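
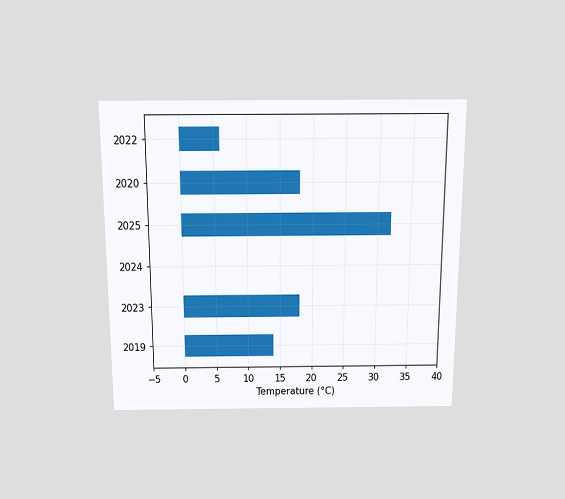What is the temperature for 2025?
32°C

The chart is viewed slightly from above. Reading along the chart's x-axis, the 2025 bar reaches 32°C.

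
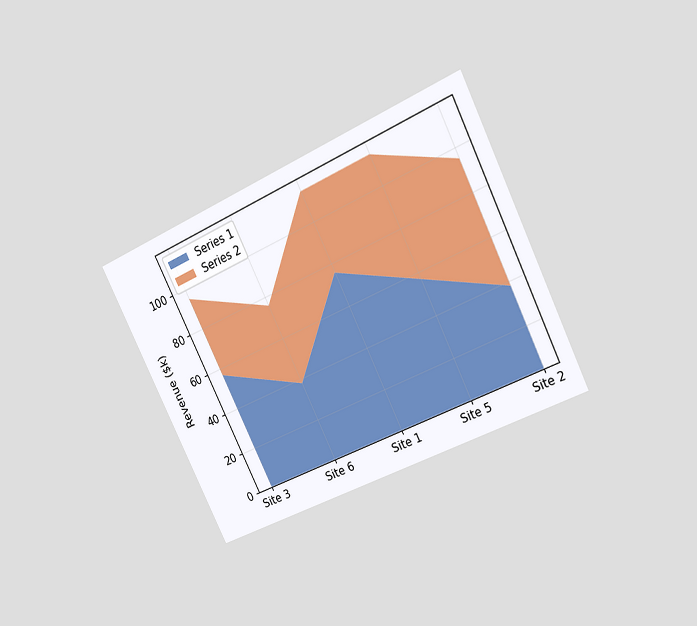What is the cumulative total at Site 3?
$95k

The chart is tilted about 26° counter-clockwise and viewed at a slight angle. The stacked total at Site 3 reaches $95k.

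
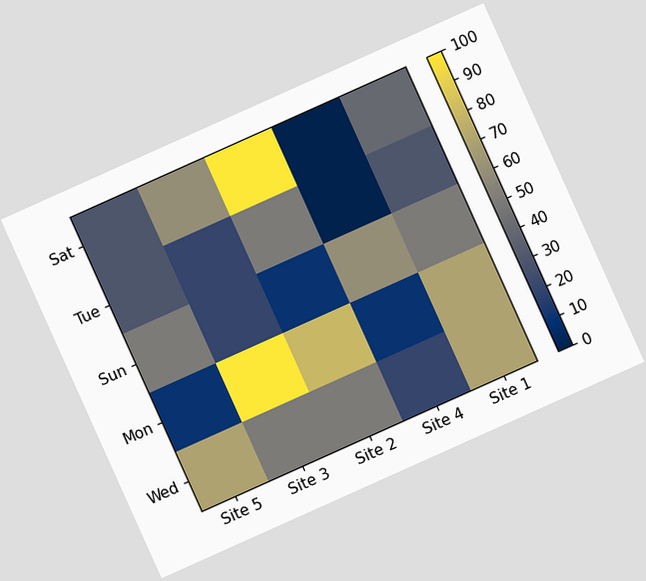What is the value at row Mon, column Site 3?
The chart is tilted about 24° counter-clockwise. Matching cell (Mon, Site 3) against the colorbar gives 100.

100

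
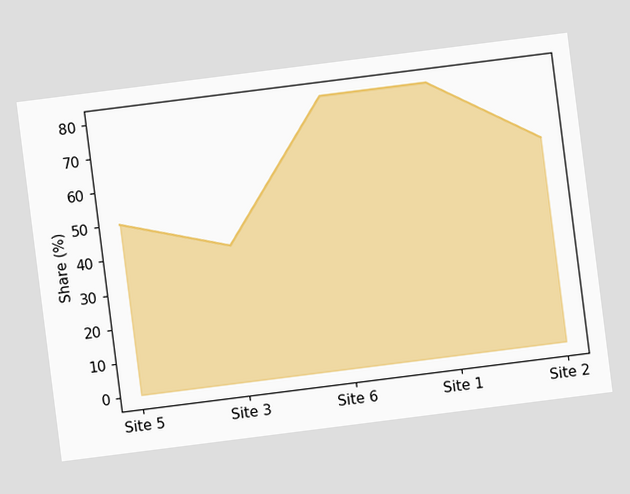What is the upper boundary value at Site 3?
The chart is tilted about 7° counter-clockwise. At Site 3 the upper boundary is at 40%.

40%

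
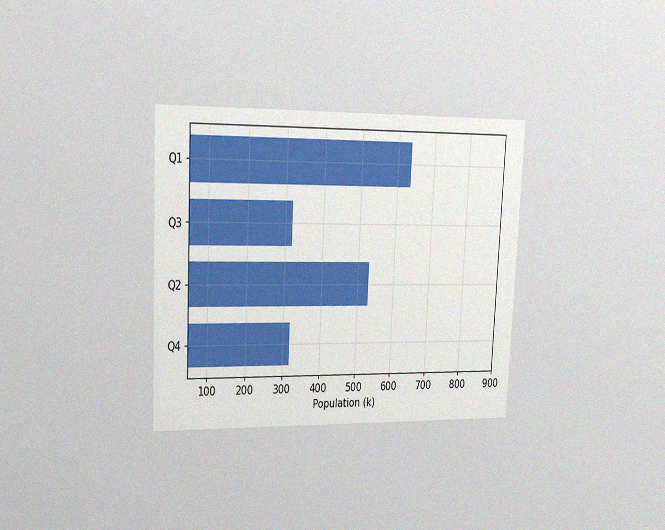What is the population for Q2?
530k

The chart is tilted about 3° clockwise and viewed slightly from the left, with some photo noise. Reading along the chart's x-axis, the Q2 bar reaches 530k.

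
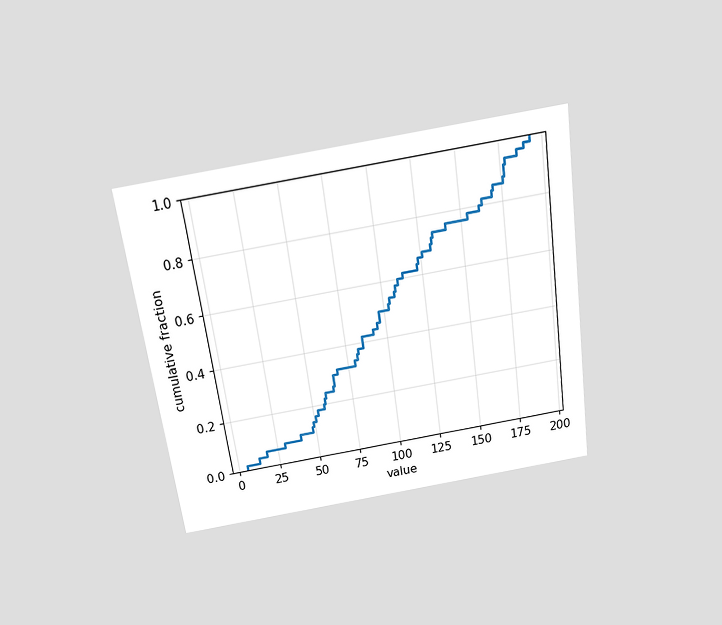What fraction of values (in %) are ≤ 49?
The chart is tilted about 8° counter-clockwise and viewed slightly from above. At x=49 the ECDF step is at 14%.

14%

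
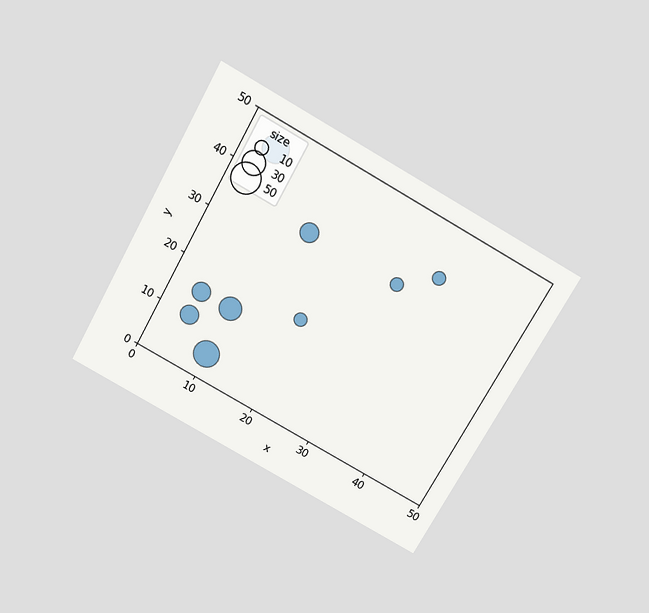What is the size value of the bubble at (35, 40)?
10

The chart is tilted about 29° clockwise and viewed slightly from above. Matching the bubble at (35, 40) against the size legend gives 10.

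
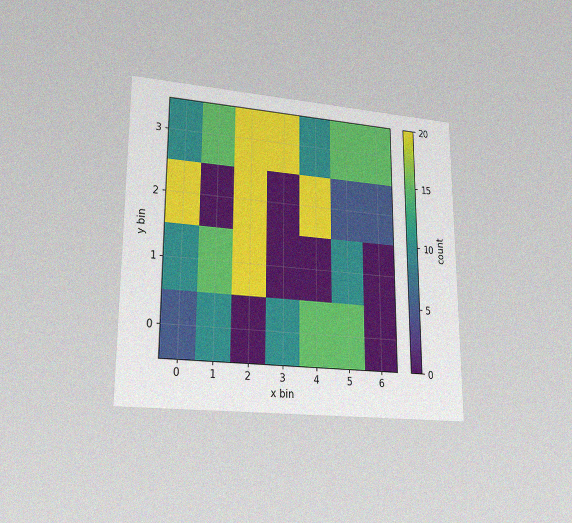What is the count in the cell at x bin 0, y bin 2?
The chart is viewed at a slight angle, with some photo noise. Matching the cell (0, 2) against the colorbar gives 20.

20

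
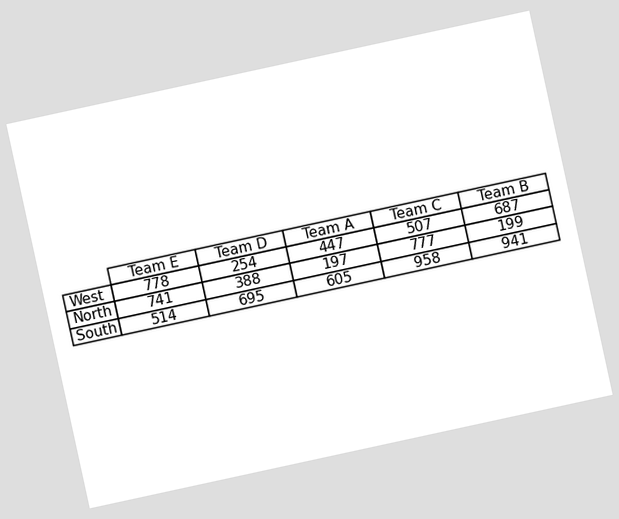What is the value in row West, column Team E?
The chart is tilted about 12° counter-clockwise. The (West, Team E) cell reads 778.

778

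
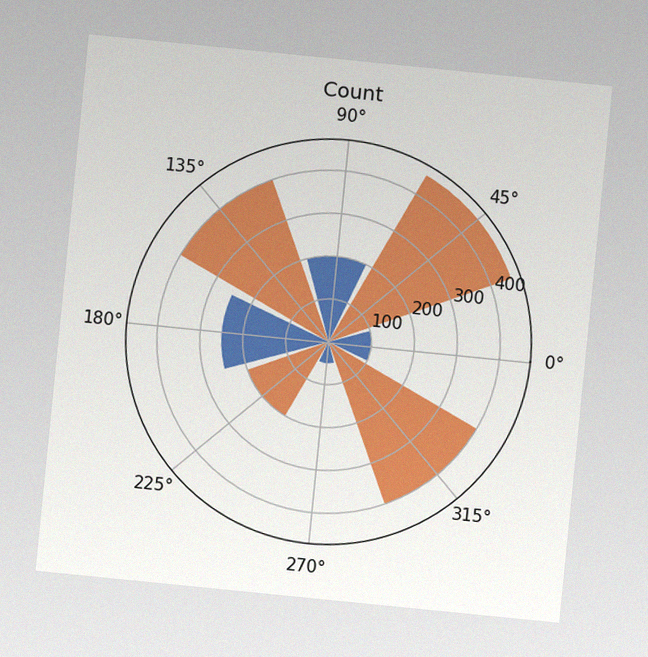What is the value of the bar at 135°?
400

The chart is tilted about 6° clockwise, with some photo noise. The bar at 135° reaches 400 on the radial axis.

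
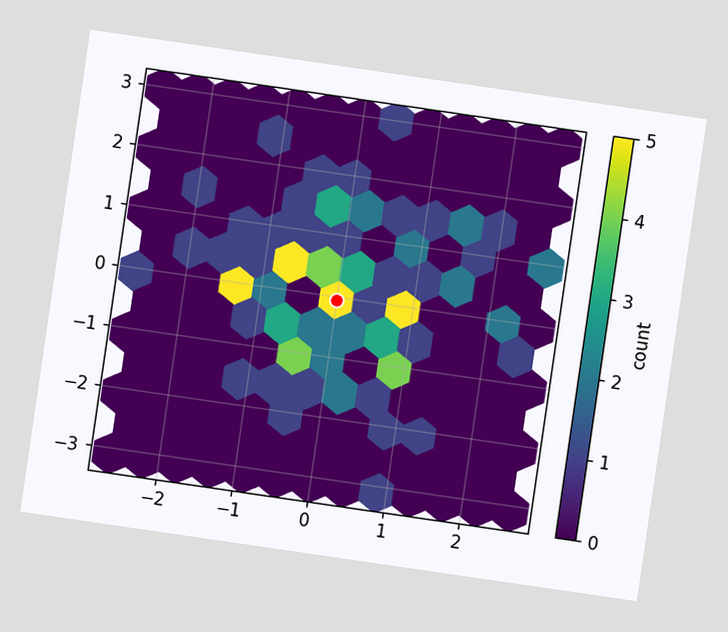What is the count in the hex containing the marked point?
The chart is tilted about 8° clockwise. The marked hex reads 5 on the colorbar.

5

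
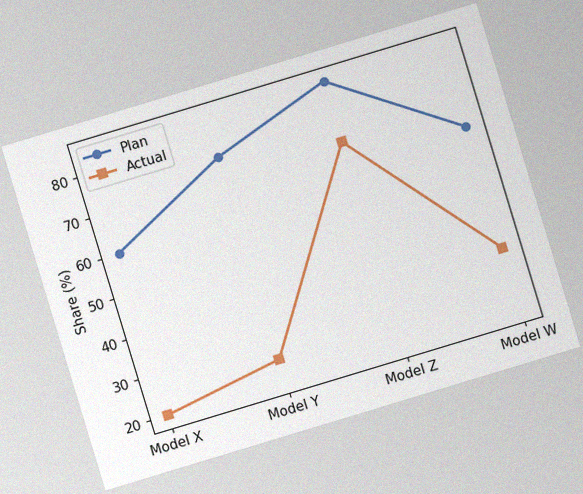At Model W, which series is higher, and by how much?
The chart is tilted about 17° counter-clockwise, with some photo noise. At Model W, Plan sits above the other line by 30%.

Plan, by 30%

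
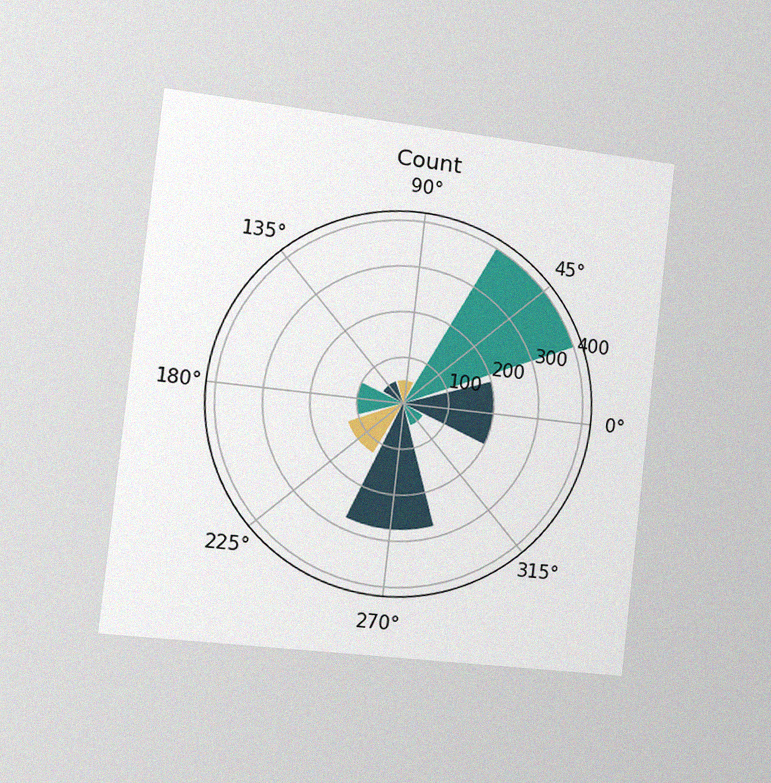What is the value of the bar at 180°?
The chart is tilted about 6° clockwise and viewed slightly from the left, with some photo noise. The bar at 180° reaches 100 on the radial axis.

100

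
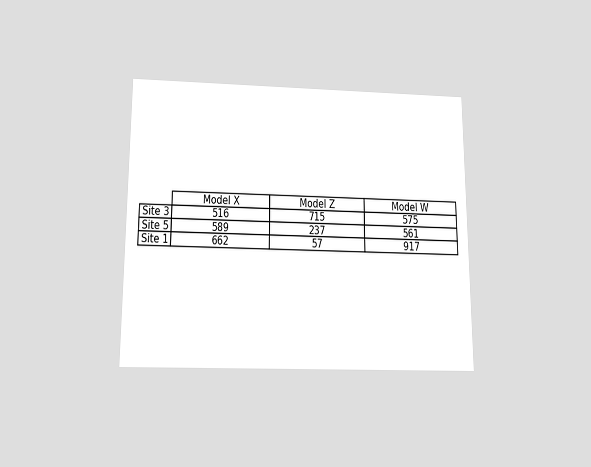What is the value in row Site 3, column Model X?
516

The chart is viewed slightly from below. The (Site 3, Model X) cell reads 516.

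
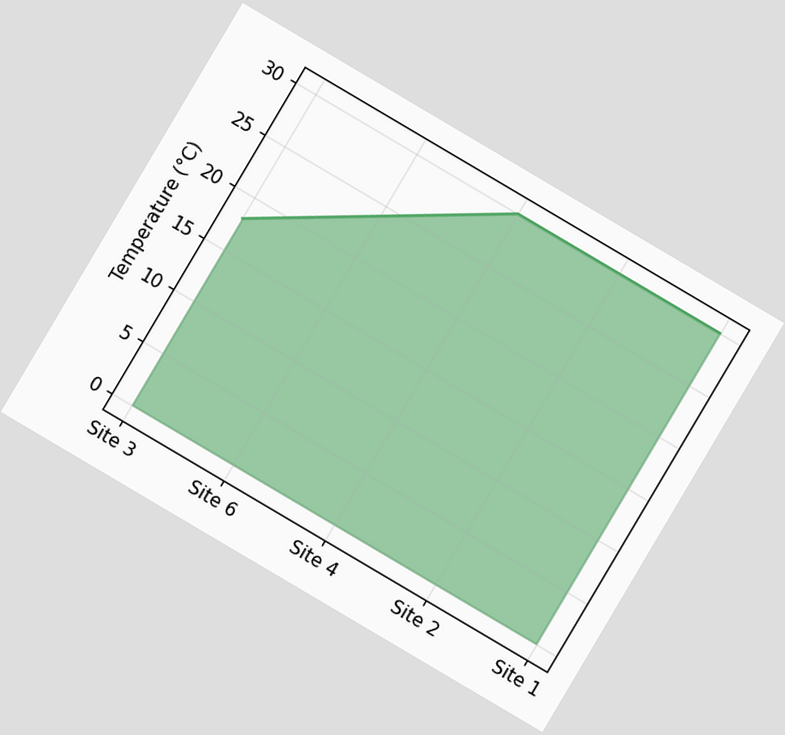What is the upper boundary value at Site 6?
The chart is tilted about 31° clockwise. At Site 6 the upper boundary is at 24°C.

24°C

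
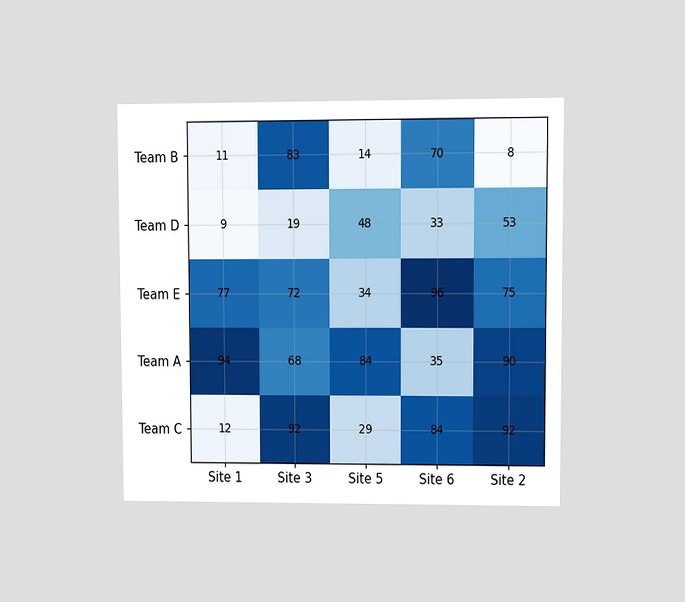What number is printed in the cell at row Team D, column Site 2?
The chart is viewed at a slight angle. The (Team D, Site 2) cell reads 53.

53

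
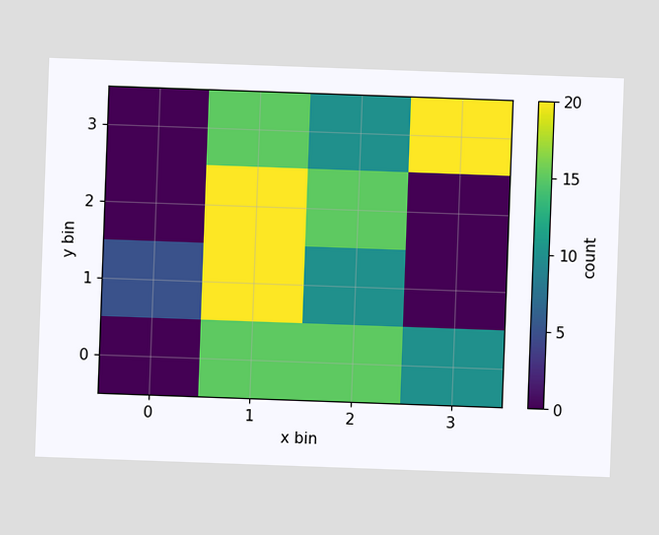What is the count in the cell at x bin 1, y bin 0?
The chart is tilted about 2° clockwise. Matching the cell (1, 0) against the colorbar gives 15.

15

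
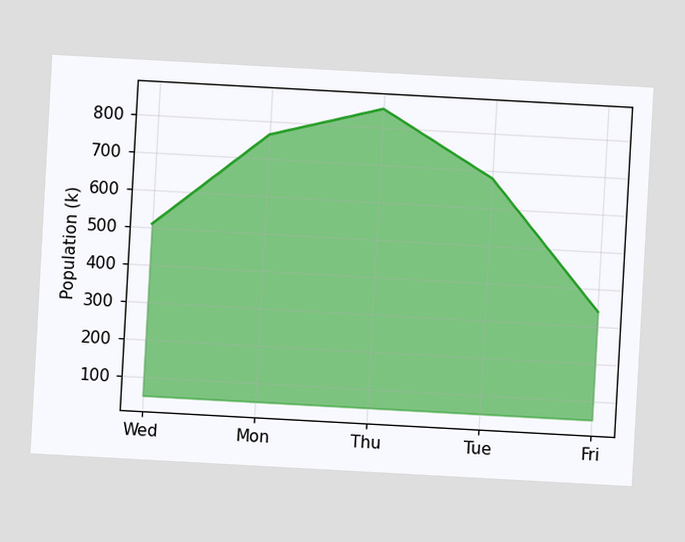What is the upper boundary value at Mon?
765k

The chart is tilted about 3° clockwise. At Mon the upper boundary is at 765k.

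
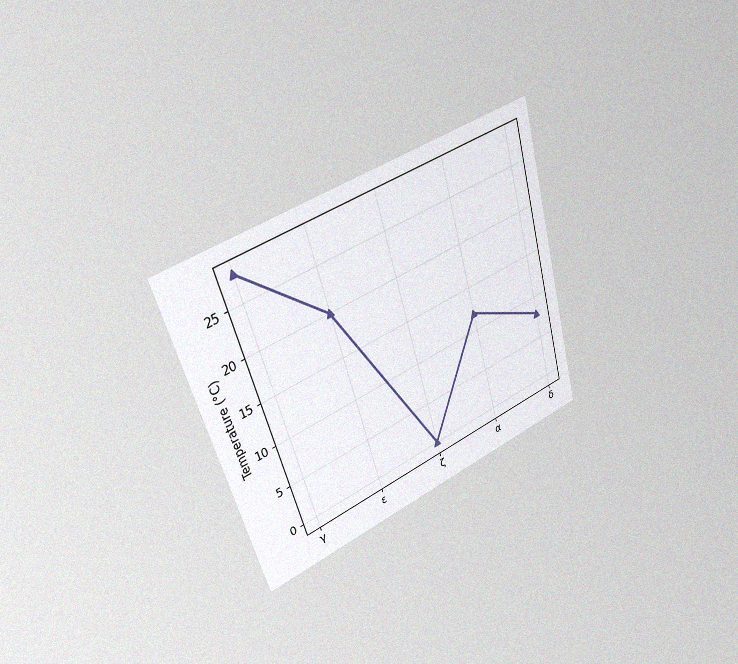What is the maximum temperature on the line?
28°C

The chart is tilted about 16° counter-clockwise and viewed slightly from the left, with some photo noise. The highest point is at γ, and reading across to the y-axis gives 28°C.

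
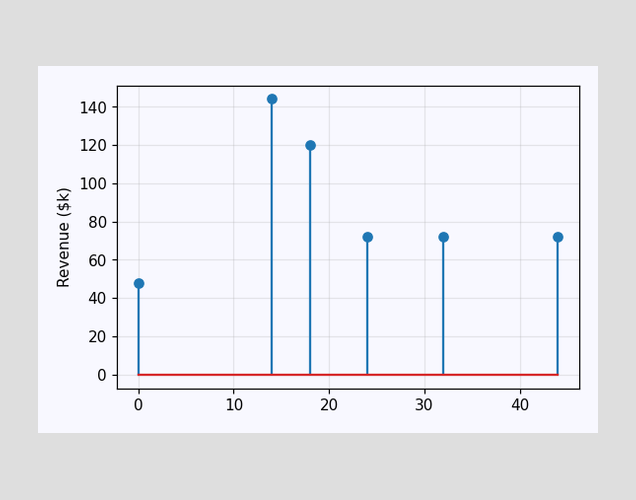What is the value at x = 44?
$72k

The stem at x=44 reaches $72k.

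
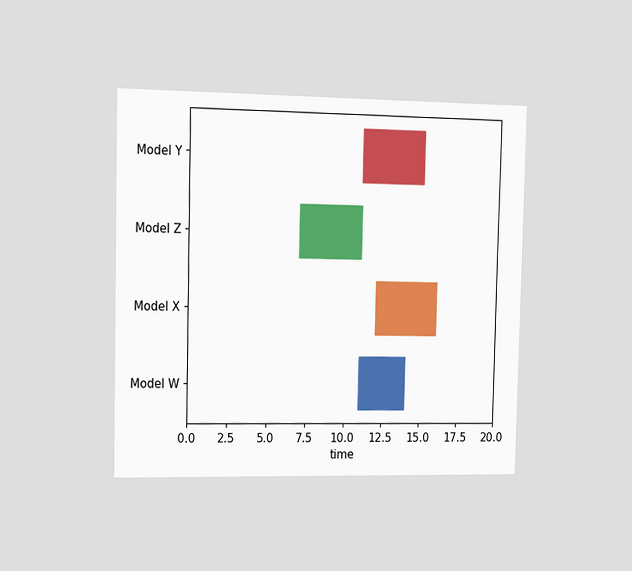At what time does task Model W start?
The chart is viewed slightly from the left. The Model W bar begins at t=11.

11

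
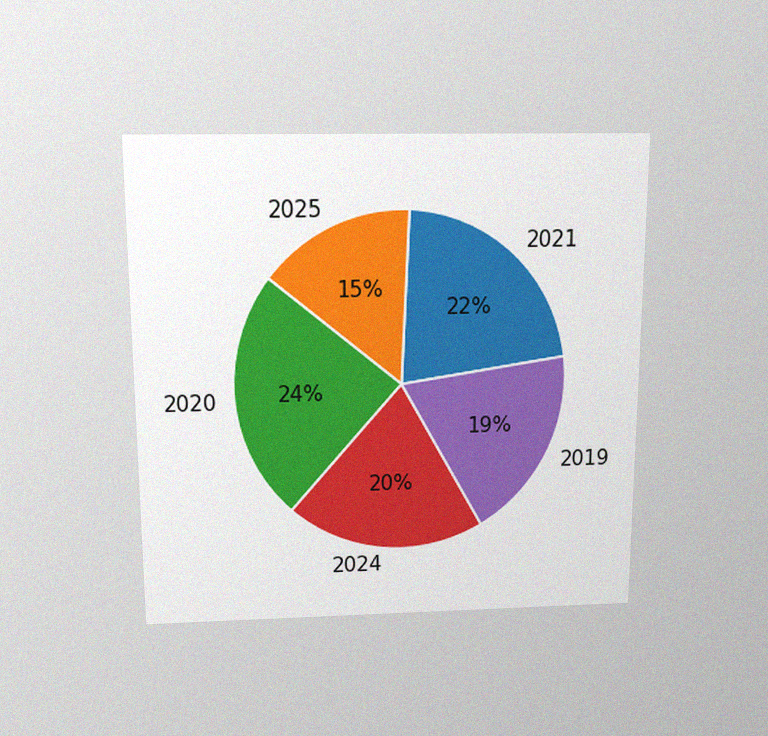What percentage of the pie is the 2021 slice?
22%

The chart is viewed slightly from above, with some photo noise. The 2021 slice takes up 22% of the pie.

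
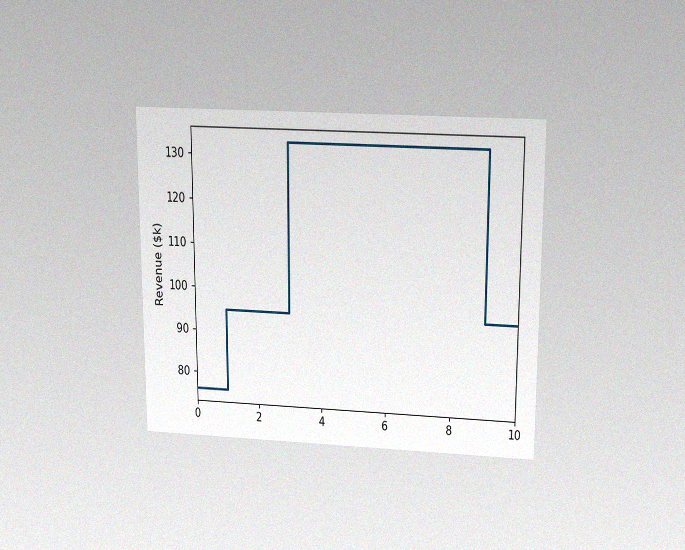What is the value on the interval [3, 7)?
The chart is viewed slightly from above, with some photo noise. On [3, 7) the step sits at $133k.

$133k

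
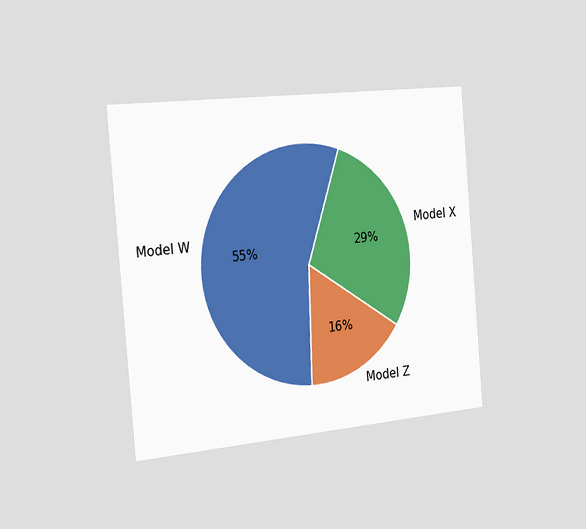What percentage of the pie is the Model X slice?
29%

The chart is tilted about 5° counter-clockwise and viewed slightly from the left. The Model X slice takes up 29% of the pie.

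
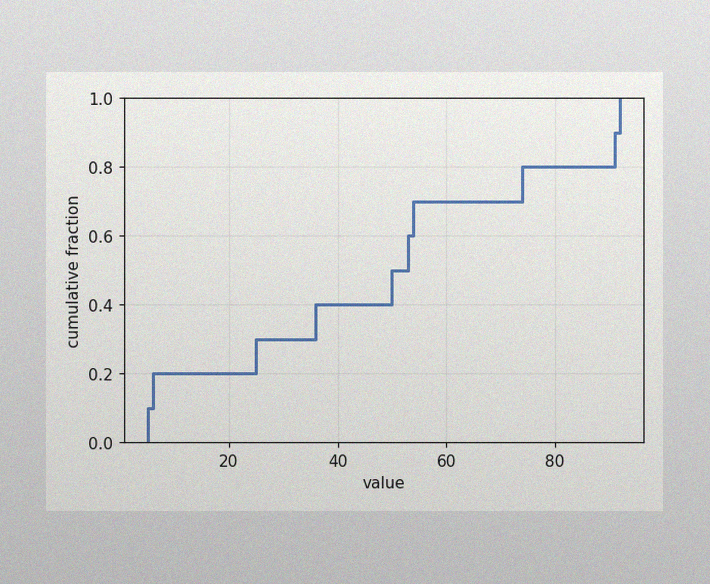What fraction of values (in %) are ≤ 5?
10%

The image has some photo noise and uneven lighting. At x=5 the ECDF step is at 10%.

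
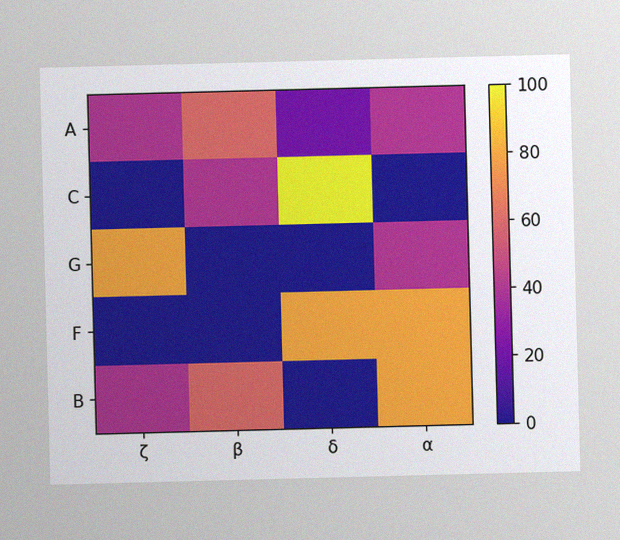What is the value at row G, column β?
The image has some photo noise and uneven lighting. Matching cell (G, β) against the colorbar gives 0.

0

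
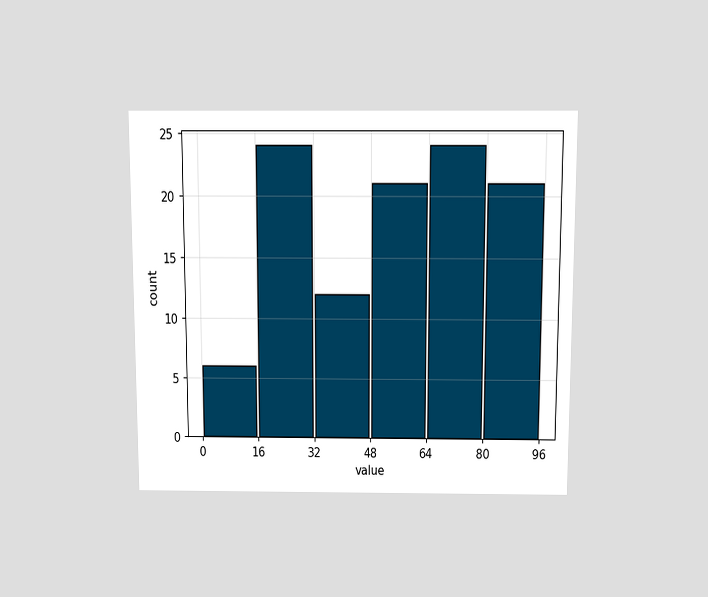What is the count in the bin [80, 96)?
The chart is viewed slightly from above. The [80, 96) bin has height 21.

21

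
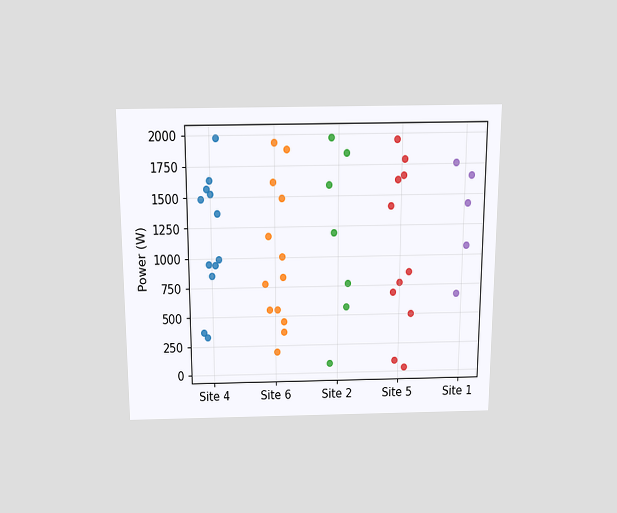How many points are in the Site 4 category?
The chart is viewed slightly from above. Counting the markers in the Site 4 column gives 12.

12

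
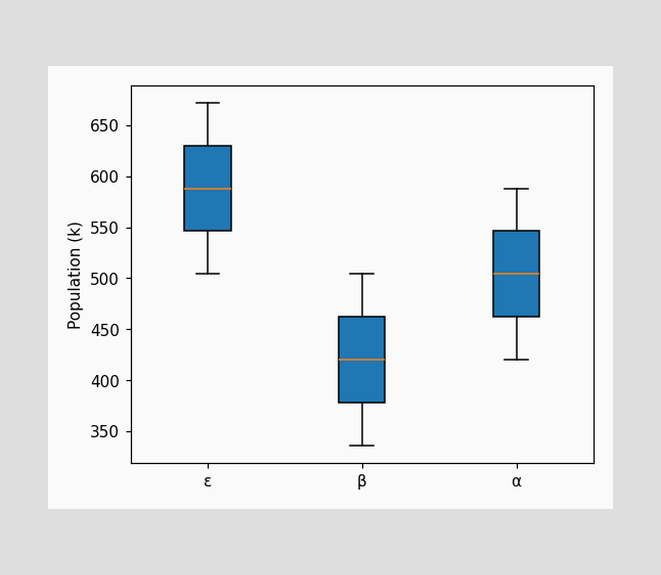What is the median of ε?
588k

The median line in the ε box sits at 588k.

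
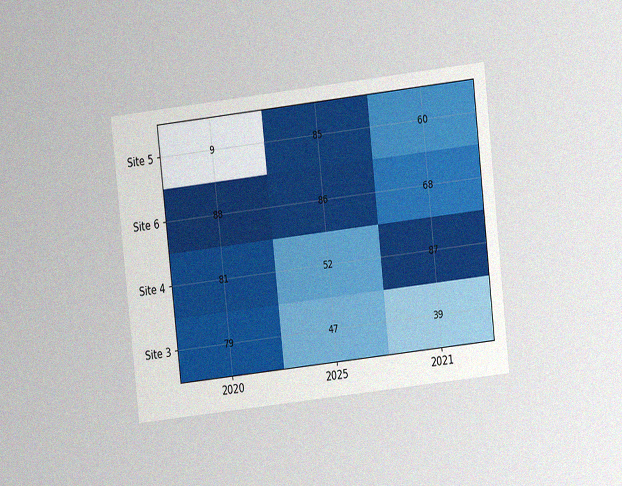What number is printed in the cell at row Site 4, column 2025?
The chart is tilted about 6° counter-clockwise and viewed at a slight angle, with some photo noise. The (Site 4, 2025) cell reads 52.

52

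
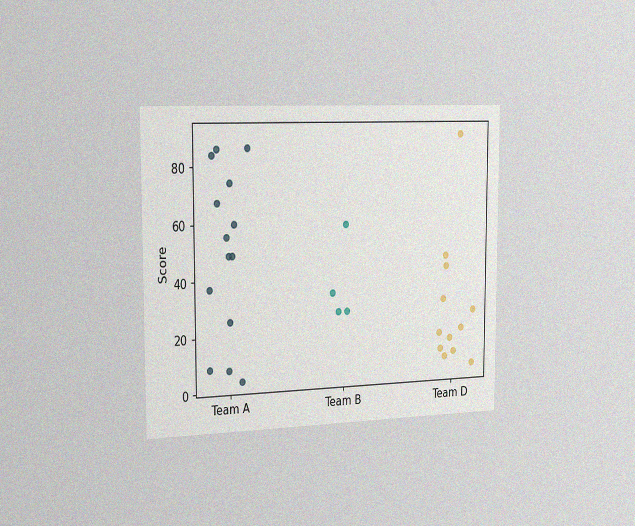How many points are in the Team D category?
12

The chart is viewed slightly from the left, with some photo noise. Counting the markers in the Team D column gives 12.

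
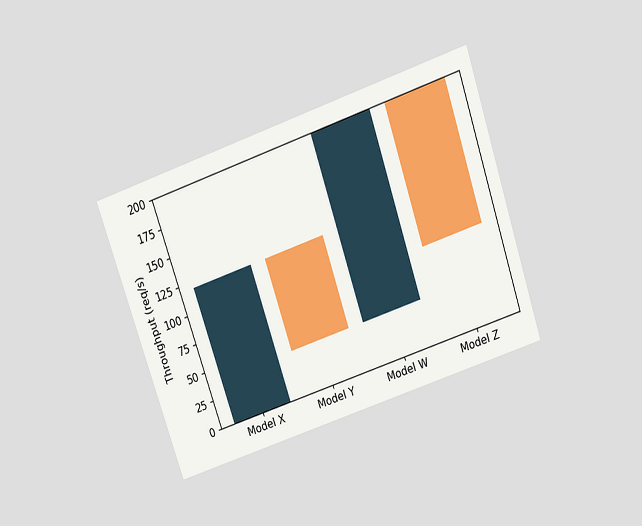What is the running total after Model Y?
40req/s

The chart is tilted about 19° counter-clockwise and viewed slightly from above. After Model Y the running total reaches 40req/s.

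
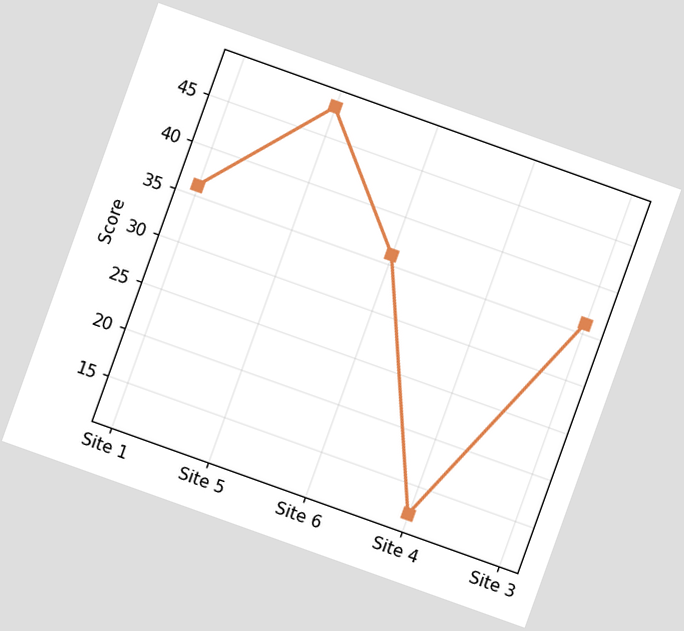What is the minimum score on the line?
12

The chart is tilted about 20° clockwise. The lowest point is at Site 4, and reading across to the y-axis gives 12.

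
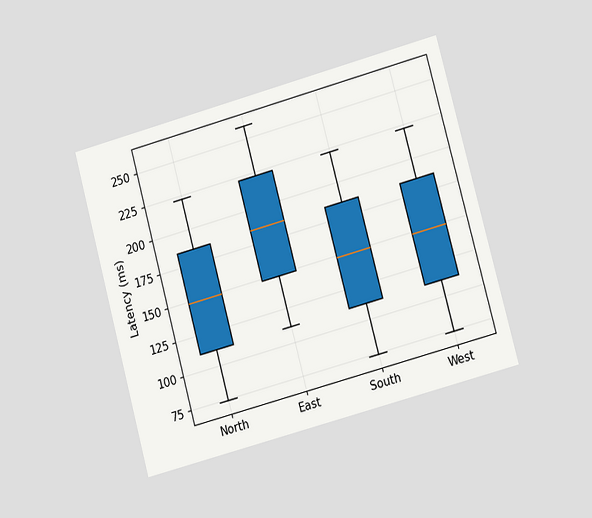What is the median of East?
The chart is tilted about 15° counter-clockwise and viewed at a slight angle. The median line in the East box sits at 185ms.

185ms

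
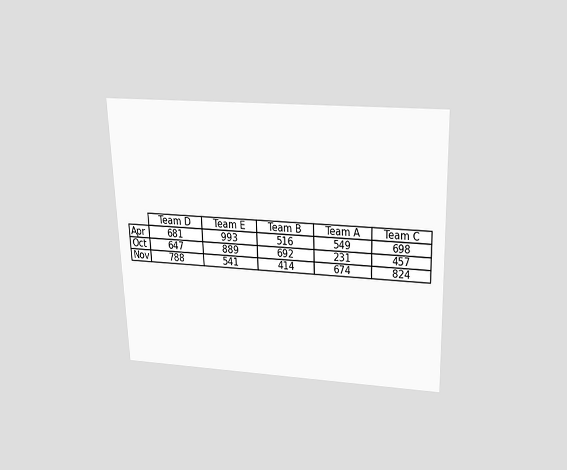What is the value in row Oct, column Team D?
The chart is tilted about 2° counter-clockwise and viewed slightly from above. The (Oct, Team D) cell reads 647.

647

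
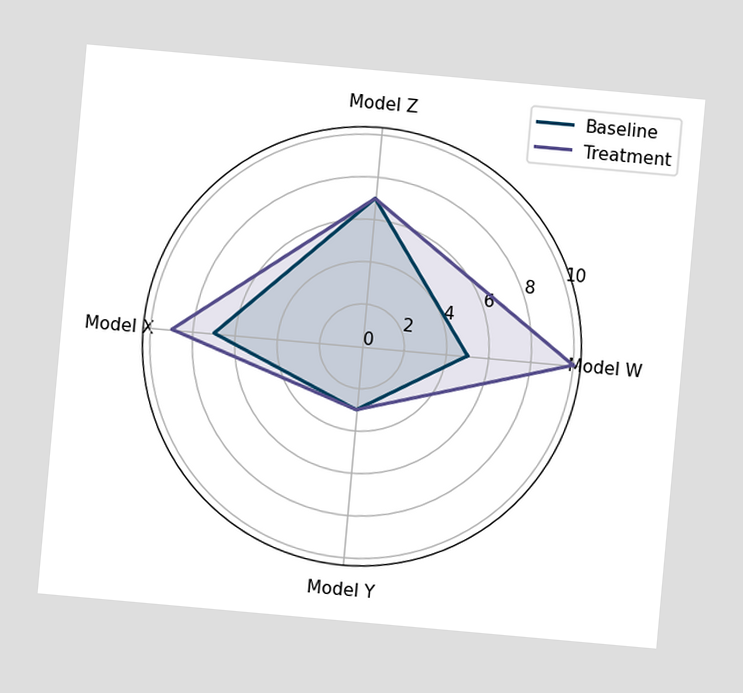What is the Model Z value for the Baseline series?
The chart is tilted about 5° clockwise. On the Model Z axis, Baseline reaches 7.

7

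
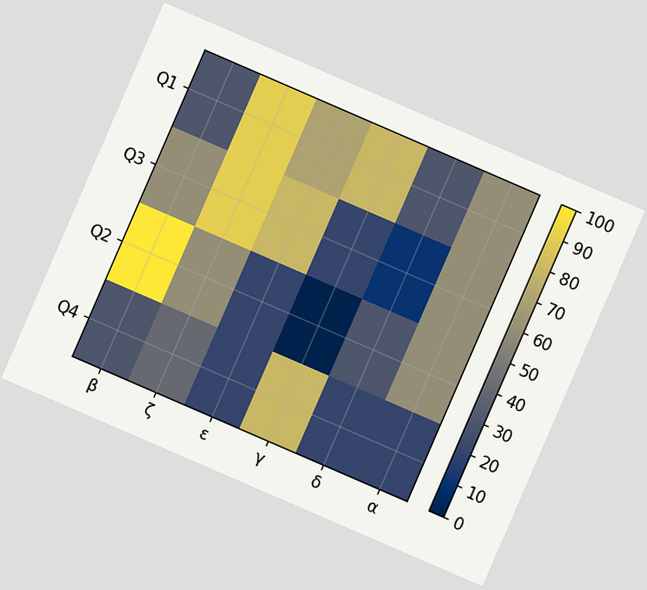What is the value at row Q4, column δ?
The chart is tilted about 23° clockwise. Matching cell (Q4, δ) against the colorbar gives 20.

20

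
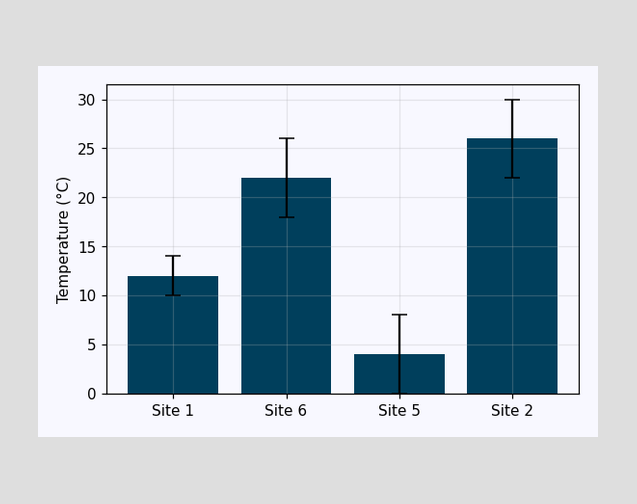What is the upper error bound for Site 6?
26°C

The Site 6 bar's upper whisker reaches 26°C.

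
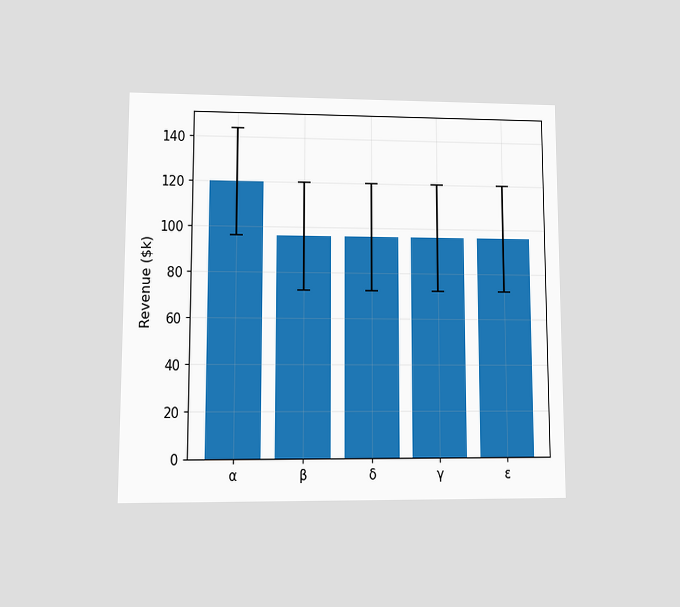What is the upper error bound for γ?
The chart is viewed at a slight angle. The γ bar's upper whisker reaches $120k.

$120k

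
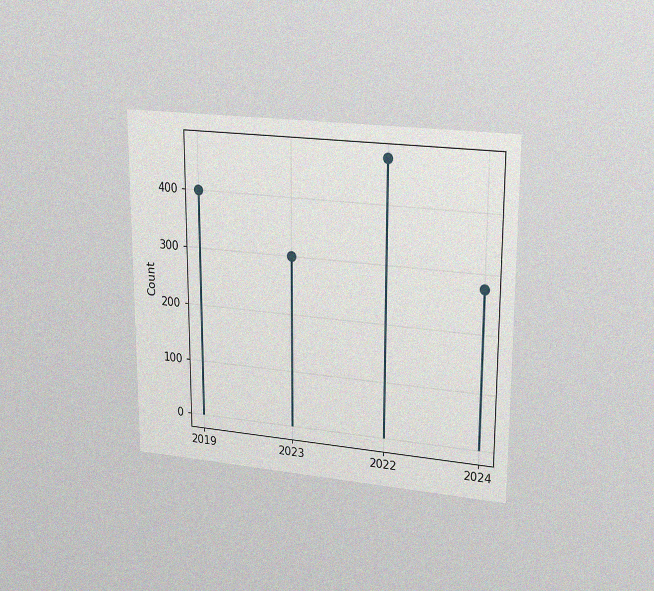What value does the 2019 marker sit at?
The chart is viewed at a slight angle, with some photo noise. The 2019 marker sits at 400.

400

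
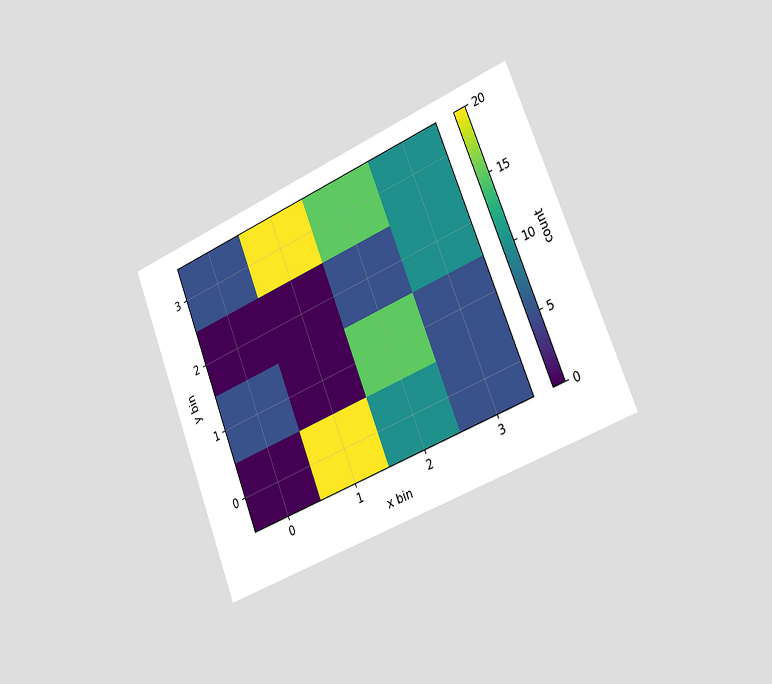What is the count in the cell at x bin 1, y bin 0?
20

The chart is tilted about 21° counter-clockwise and viewed slightly from the right. Matching the cell (1, 0) against the colorbar gives 20.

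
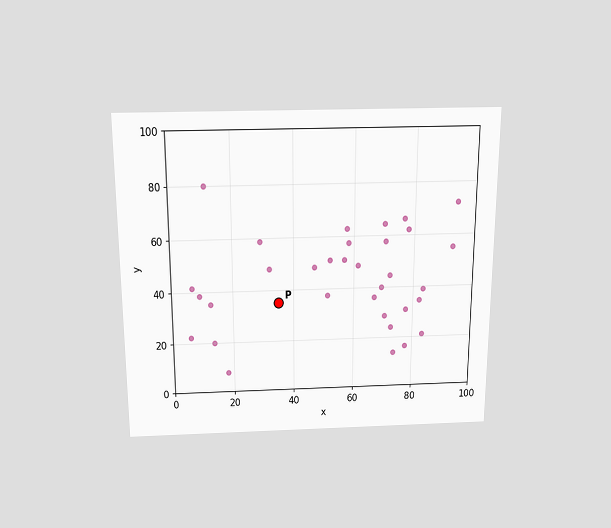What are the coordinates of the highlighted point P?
The chart is viewed slightly from above. Following the gridlines from P to each axis, P sits at (35, 35).

(35, 35)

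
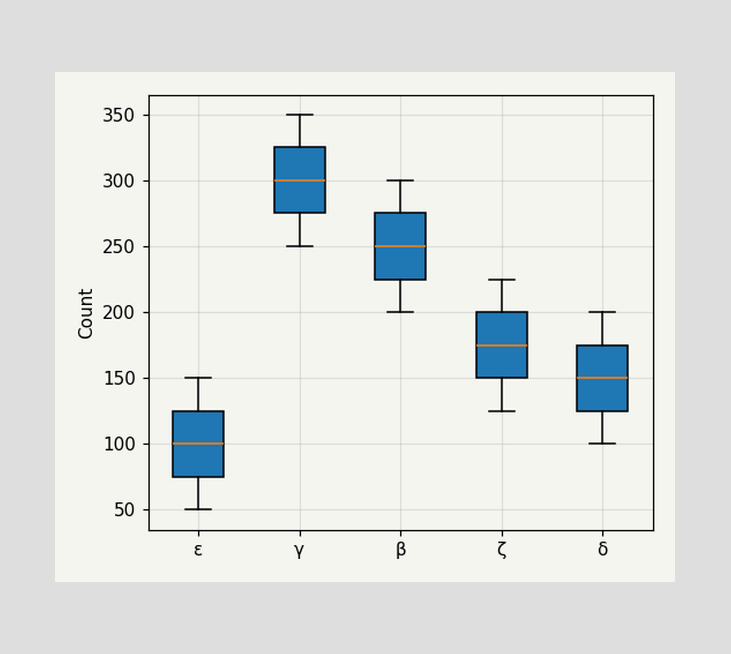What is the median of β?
250

The median line in the β box sits at 250.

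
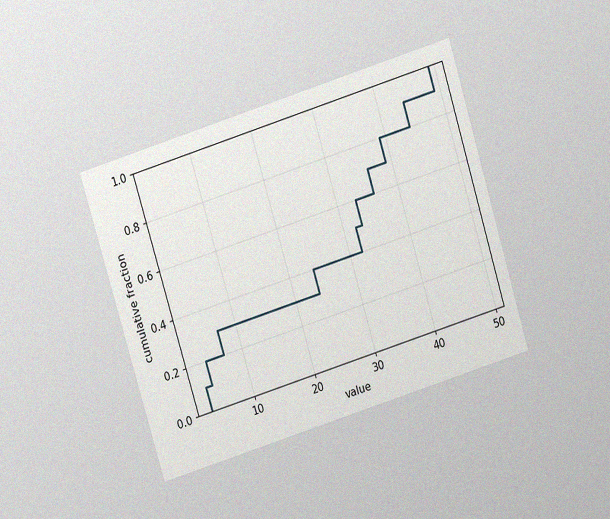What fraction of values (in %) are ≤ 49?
100%

The chart is tilted about 17° counter-clockwise and viewed slightly from above, with some photo noise. At x=49 the ECDF step is at 100%.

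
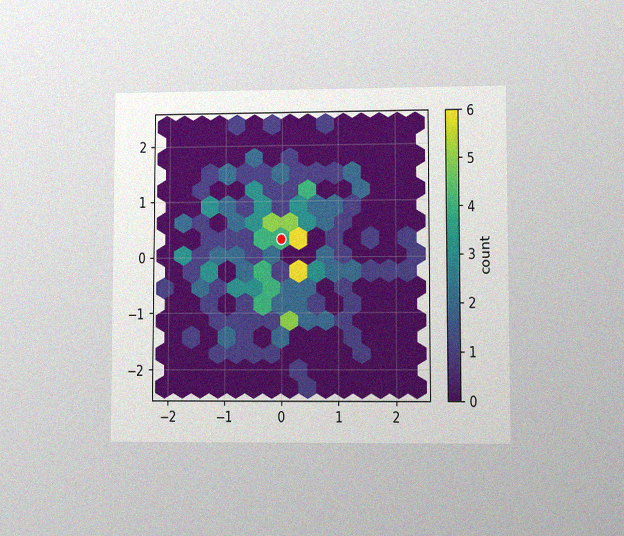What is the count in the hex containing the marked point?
4

The chart is viewed at a slight angle, with some photo noise. The marked hex reads 4 on the colorbar.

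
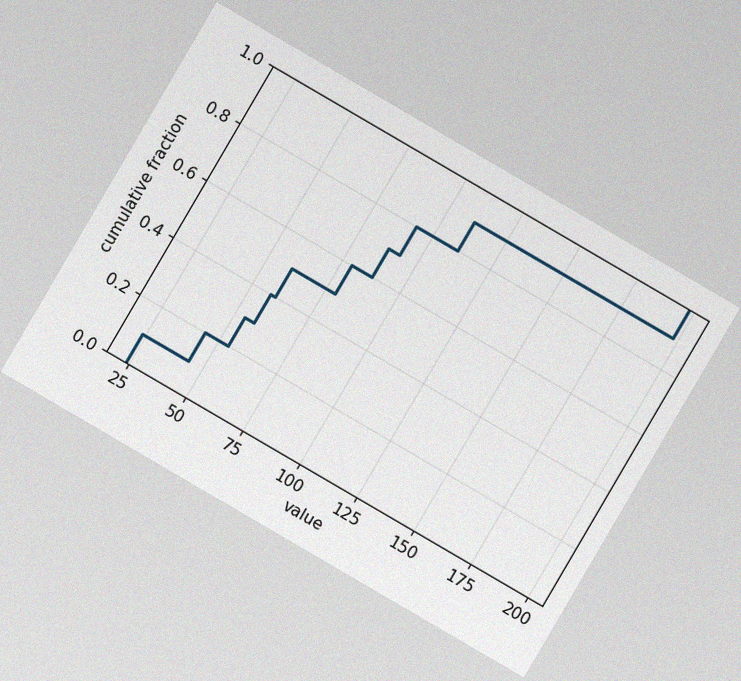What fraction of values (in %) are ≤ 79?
60%

The chart is tilted about 30° clockwise, with some photo noise. At x=79 the ECDF step is at 60%.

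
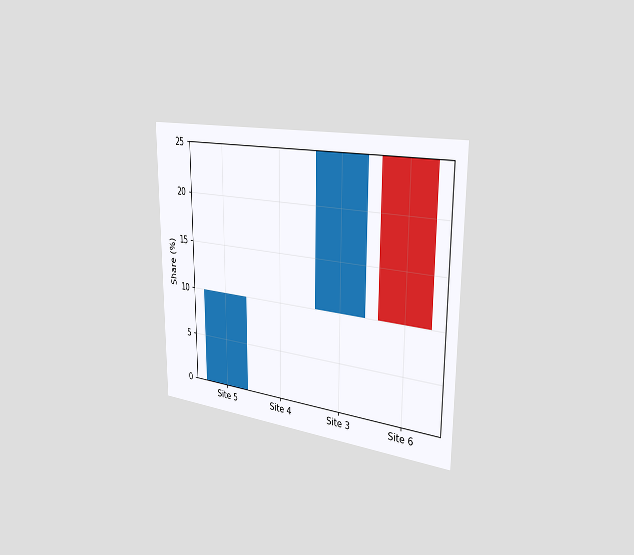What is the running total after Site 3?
25%

The chart is viewed slightly from the right. After Site 3 the running total reaches 25%.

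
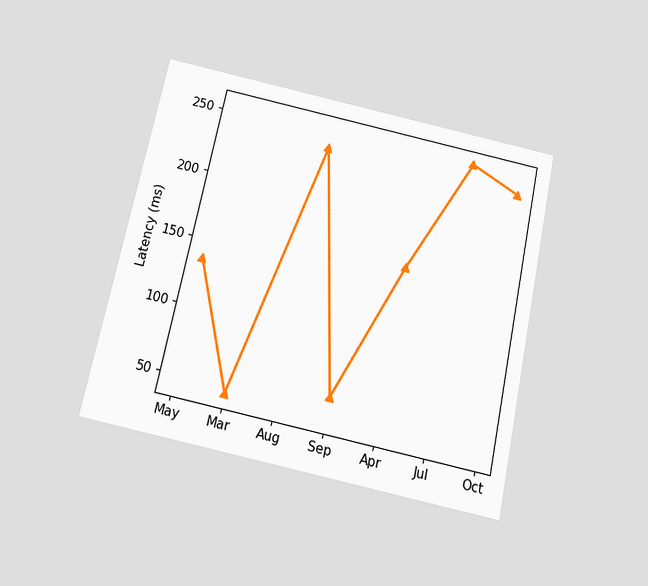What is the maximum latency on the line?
255ms

The chart is tilted about 12° clockwise and viewed slightly from below. The highest point is at Jul, and reading across to the y-axis gives 255ms.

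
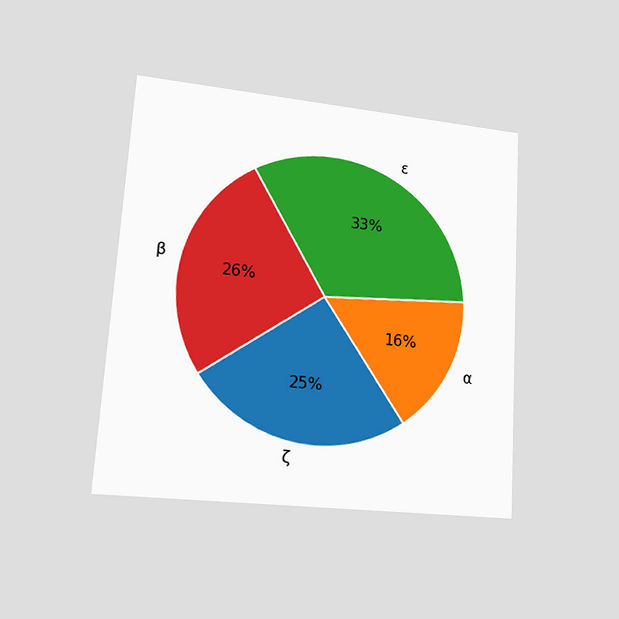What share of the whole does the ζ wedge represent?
The chart is tilted about 4° clockwise and viewed at a slight angle. The ζ slice takes up 25% of the pie.

25%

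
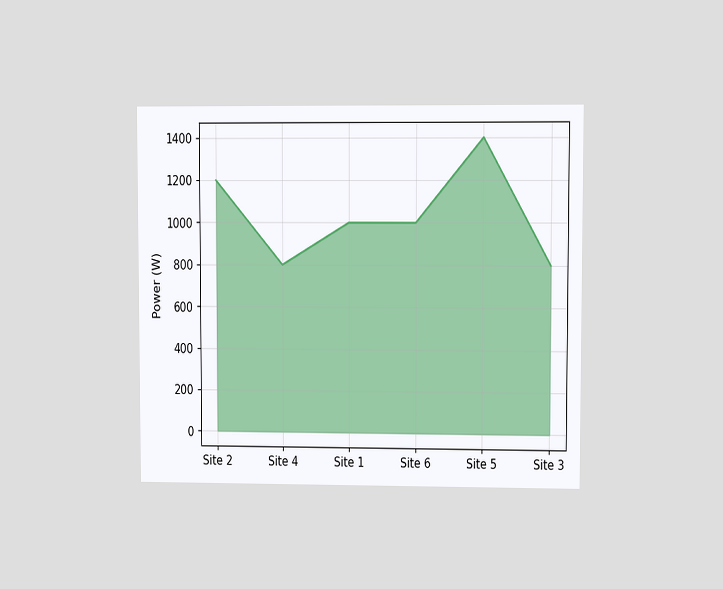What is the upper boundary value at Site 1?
1000W

The chart is viewed at a slight angle. At Site 1 the upper boundary is at 1000W.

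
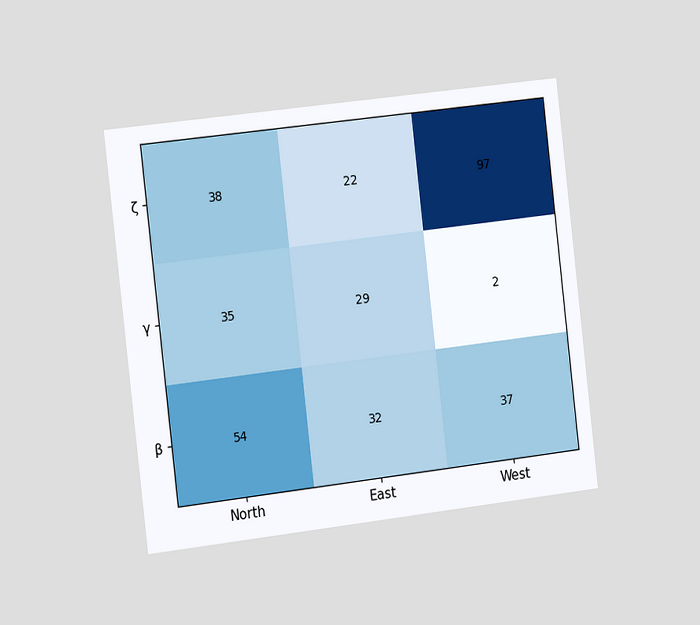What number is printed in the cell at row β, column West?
The chart is tilted about 7° counter-clockwise and viewed slightly from the left. The (β, West) cell reads 37.

37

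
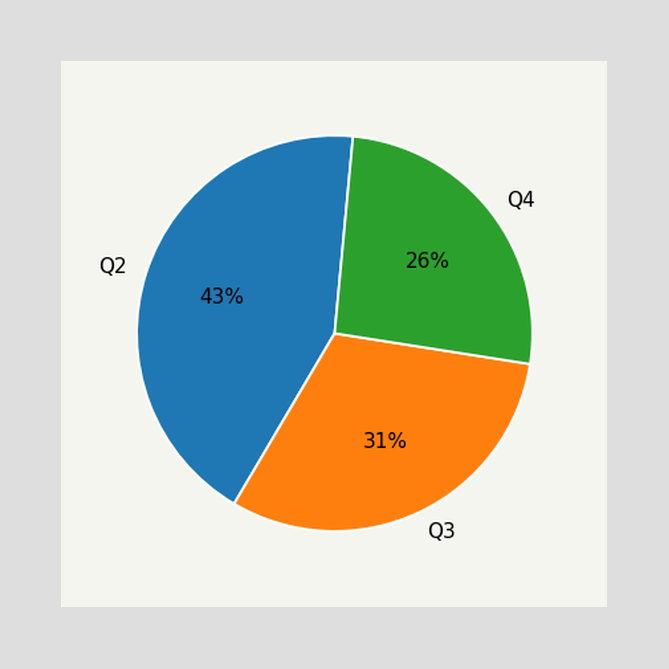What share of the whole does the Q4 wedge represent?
26%

The Q4 slice takes up 26% of the pie.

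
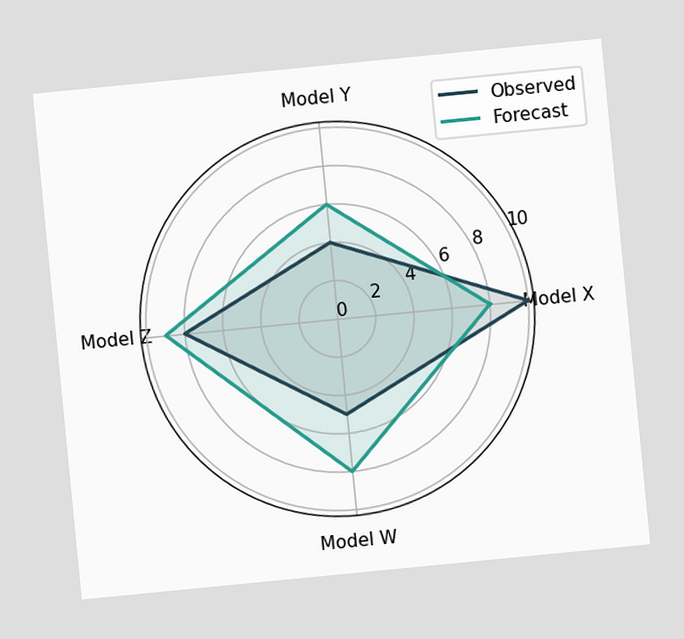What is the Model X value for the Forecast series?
8

The chart is tilted about 6° counter-clockwise. On the Model X axis, Forecast reaches 8.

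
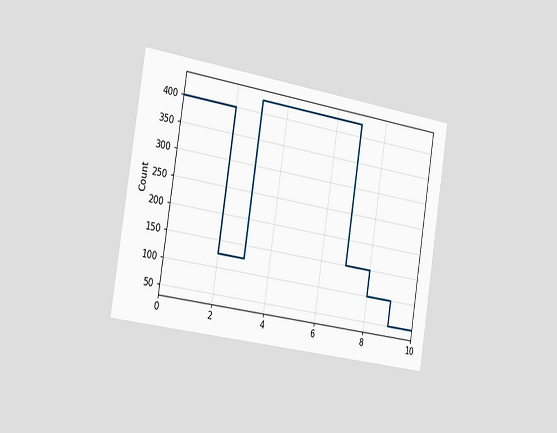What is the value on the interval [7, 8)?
150

The chart is tilted about 9° clockwise and viewed slightly from the left. On [7, 8) the step sits at 150.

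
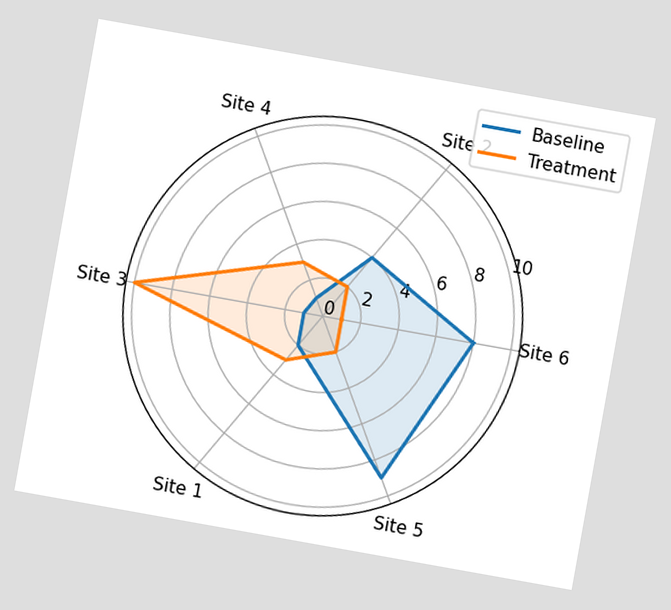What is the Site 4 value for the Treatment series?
The chart is tilted about 10° clockwise. On the Site 4 axis, Treatment reaches 3.

3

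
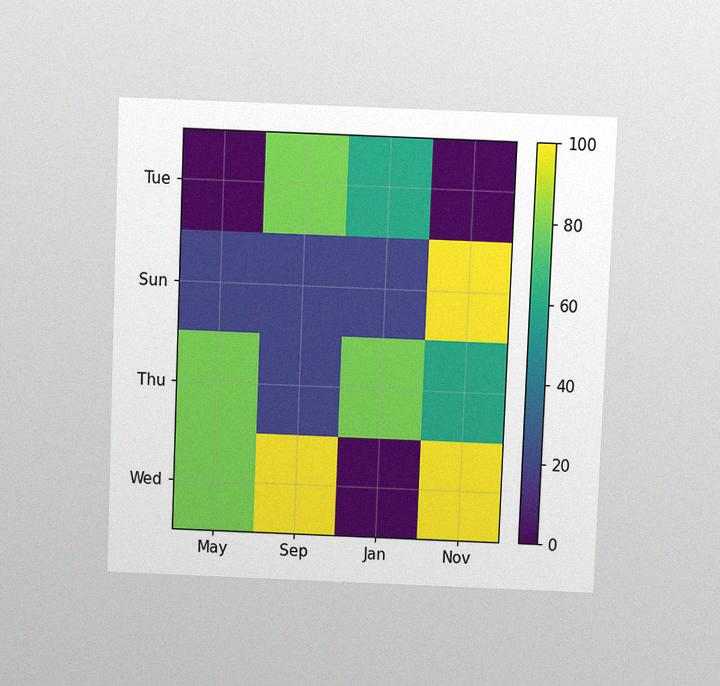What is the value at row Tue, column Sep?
80

The chart is tilted about 2° clockwise and viewed at a slight angle, with some photo noise. Matching cell (Tue, Sep) against the colorbar gives 80.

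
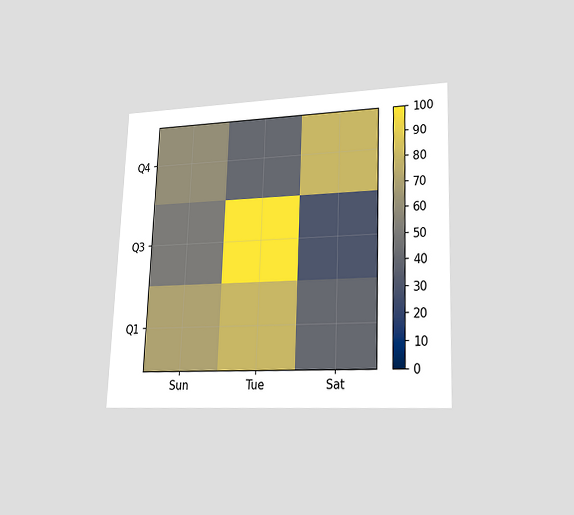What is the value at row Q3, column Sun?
The chart is tilted about 2° clockwise and viewed at a slight angle. Matching cell (Q3, Sun) against the colorbar gives 50.

50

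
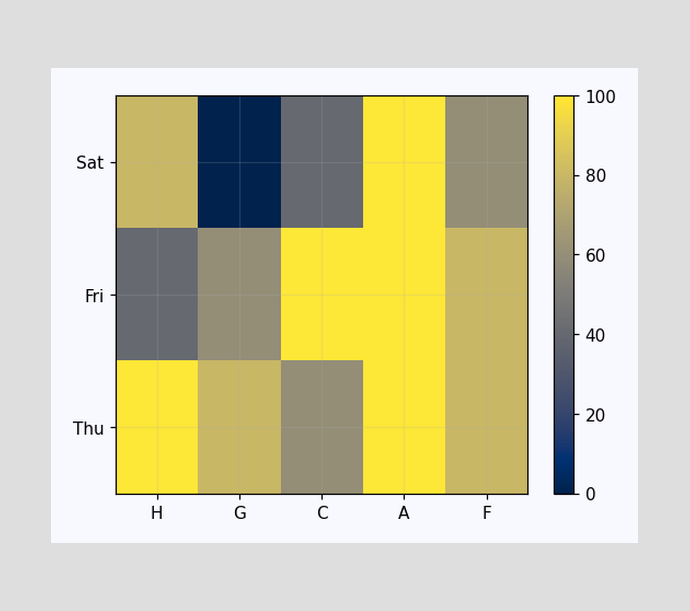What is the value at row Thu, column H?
Matching cell (Thu, H) against the colorbar gives 100.

100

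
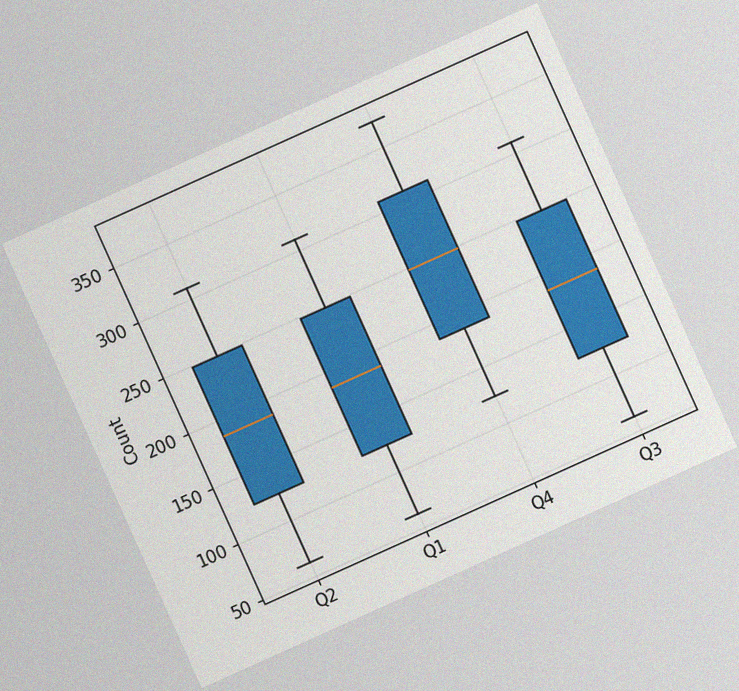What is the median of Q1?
The chart is tilted about 24° counter-clockwise, with some photo noise. The median line in the Q1 box sits at 186.

186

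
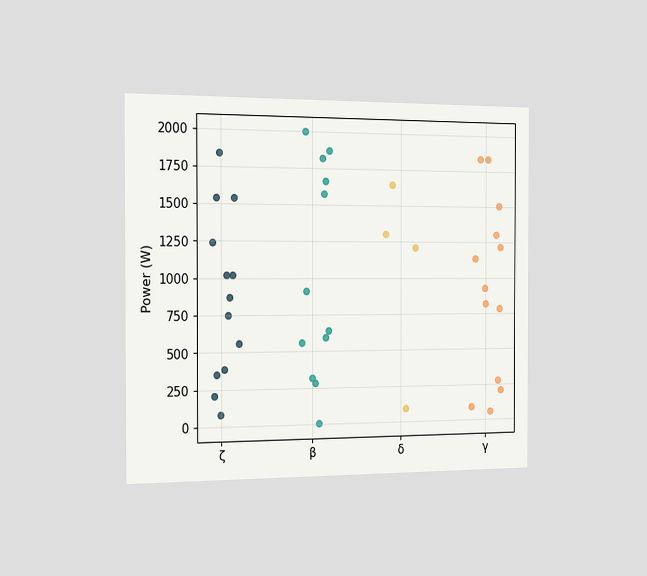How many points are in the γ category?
The chart is viewed slightly from the left. Counting the markers in the γ column gives 13.

13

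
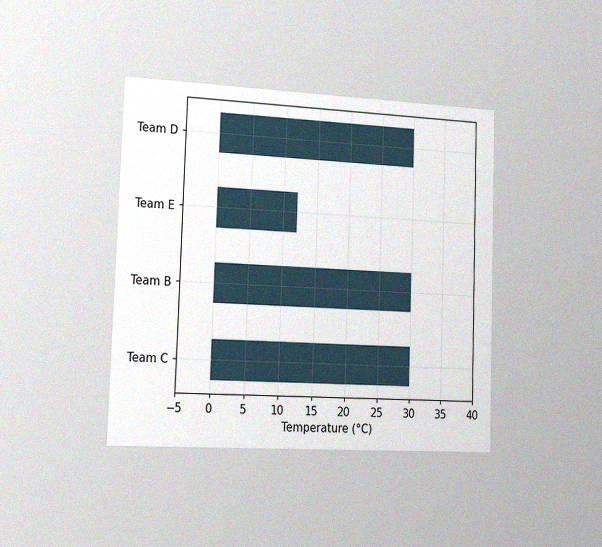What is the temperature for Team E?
The chart is viewed slightly from the left, with some photo noise. Reading along the chart's x-axis, the Team E bar reaches 12°C.

12°C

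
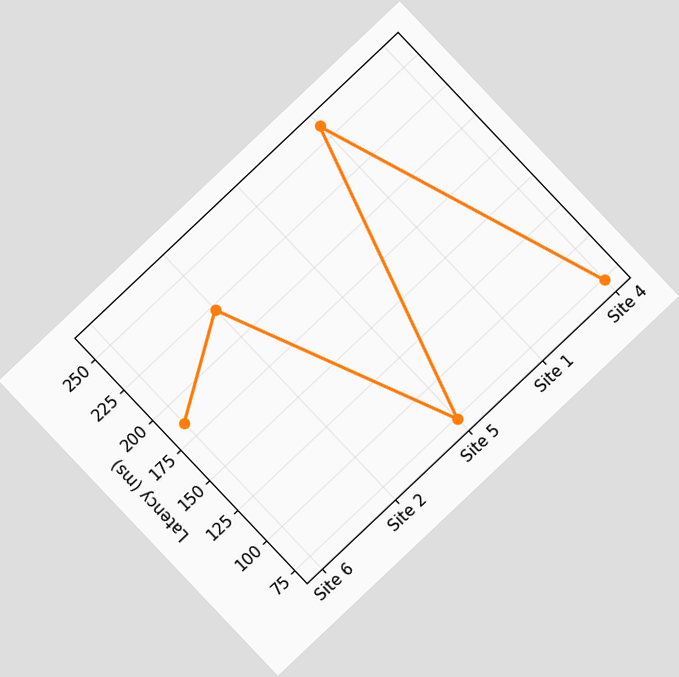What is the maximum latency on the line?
The chart is tilted about 43° counter-clockwise. The highest point is at Site 1, and reading across to the y-axis gives 259ms.

259ms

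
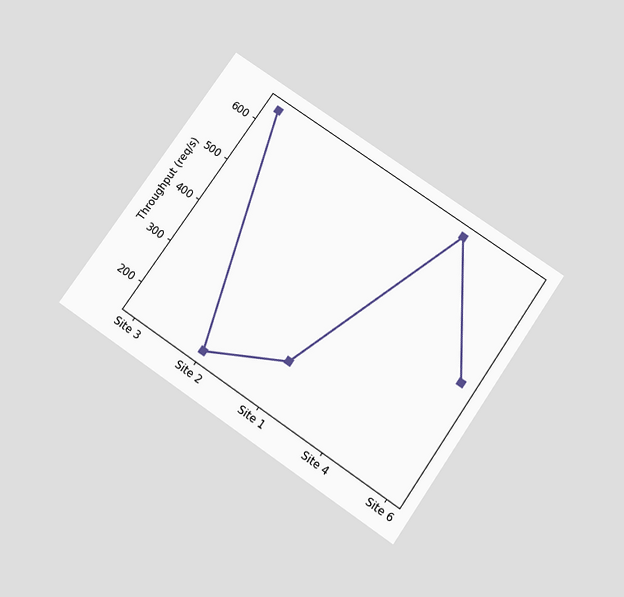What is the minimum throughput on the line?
The chart is tilted about 35° clockwise and viewed slightly from below. The lowest point is at Site 2, and reading across to the y-axis gives 160req/s.

160req/s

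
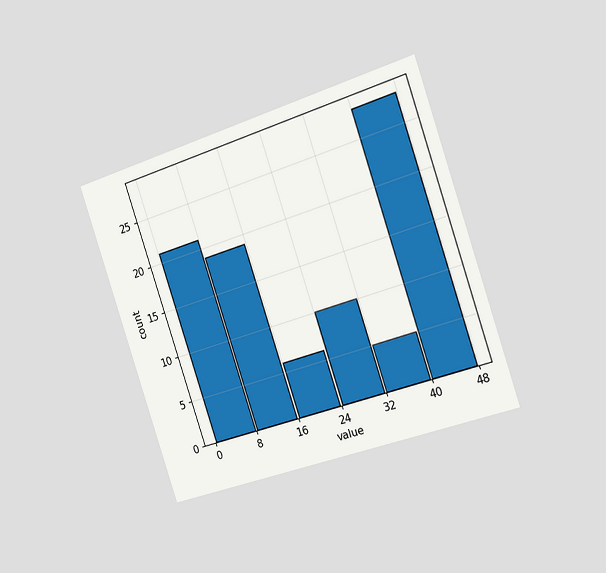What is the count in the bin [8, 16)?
The chart is tilted about 19° counter-clockwise and viewed slightly from the right. The [8, 16) bin has height 19.

19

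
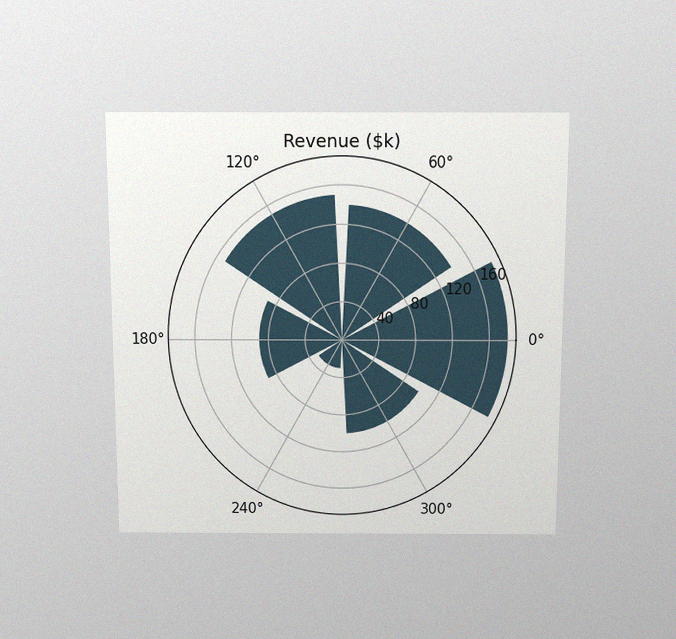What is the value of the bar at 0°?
The chart is viewed slightly from above, with some photo noise. The bar at 0° reaches $180k on the radial axis.

$180k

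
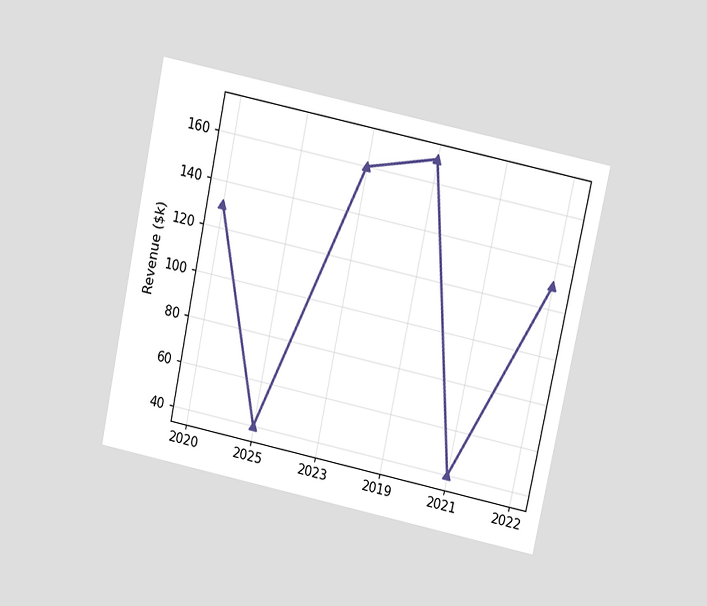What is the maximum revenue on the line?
The chart is tilted about 12° clockwise and viewed slightly from above. The highest point is at 2019, and reading across to the y-axis gives $170k.

$170k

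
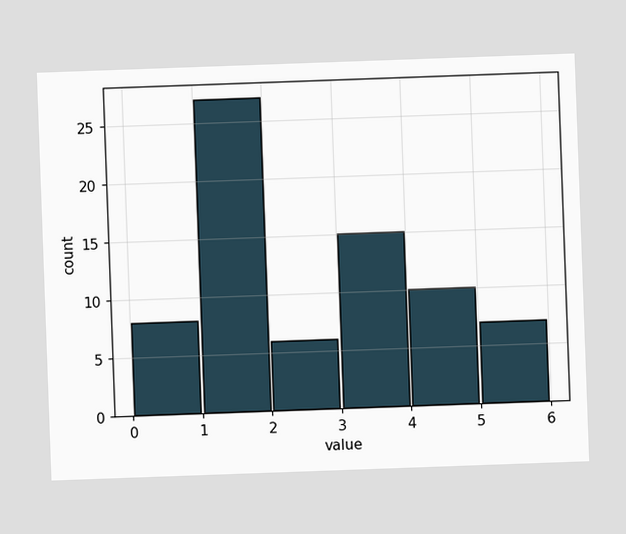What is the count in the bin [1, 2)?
27

The chart is tilted about 2° counter-clockwise. The [1, 2) bin has height 27.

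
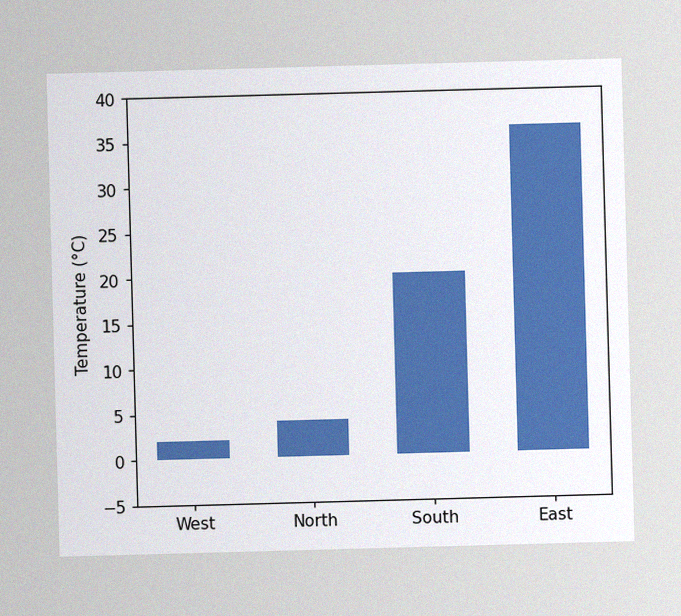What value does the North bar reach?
The image has some photo noise and uneven lighting. Reading along the chart's y-axis, the North bar reaches 4°C.

4°C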